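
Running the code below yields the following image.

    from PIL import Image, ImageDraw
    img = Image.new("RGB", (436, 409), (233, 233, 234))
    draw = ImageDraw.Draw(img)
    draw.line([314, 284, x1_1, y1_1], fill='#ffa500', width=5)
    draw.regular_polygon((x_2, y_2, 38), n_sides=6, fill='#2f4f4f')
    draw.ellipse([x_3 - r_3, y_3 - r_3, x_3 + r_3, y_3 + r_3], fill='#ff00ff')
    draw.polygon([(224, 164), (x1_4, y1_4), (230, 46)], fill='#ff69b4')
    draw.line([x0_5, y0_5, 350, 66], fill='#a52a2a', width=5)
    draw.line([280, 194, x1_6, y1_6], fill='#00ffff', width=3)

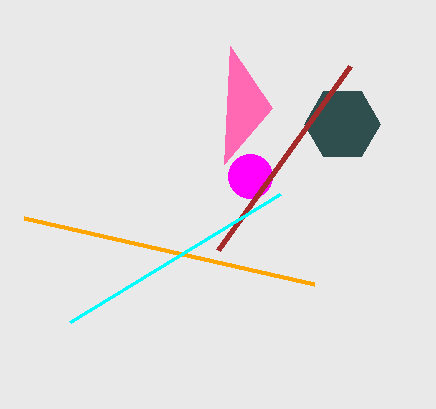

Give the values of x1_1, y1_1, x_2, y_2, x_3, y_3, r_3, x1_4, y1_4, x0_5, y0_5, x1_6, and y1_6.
x1_1 = 24; y1_1 = 218; x_2 = 342; y_2 = 124; x_3 = 250; y_3 = 176; r_3 = 22; x1_4 = 272; y1_4 = 108; x0_5 = 218; y0_5 = 250; x1_6 = 70; y1_6 = 322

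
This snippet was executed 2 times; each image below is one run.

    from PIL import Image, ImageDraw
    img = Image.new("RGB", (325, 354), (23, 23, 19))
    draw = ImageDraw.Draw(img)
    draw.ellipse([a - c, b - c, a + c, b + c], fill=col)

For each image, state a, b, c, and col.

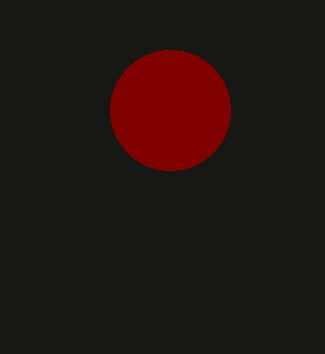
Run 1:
a = 170, b = 110, c = 60, col = 'maroon'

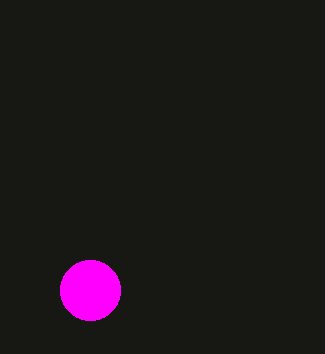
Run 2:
a = 90, b = 290, c = 30, col = 'magenta'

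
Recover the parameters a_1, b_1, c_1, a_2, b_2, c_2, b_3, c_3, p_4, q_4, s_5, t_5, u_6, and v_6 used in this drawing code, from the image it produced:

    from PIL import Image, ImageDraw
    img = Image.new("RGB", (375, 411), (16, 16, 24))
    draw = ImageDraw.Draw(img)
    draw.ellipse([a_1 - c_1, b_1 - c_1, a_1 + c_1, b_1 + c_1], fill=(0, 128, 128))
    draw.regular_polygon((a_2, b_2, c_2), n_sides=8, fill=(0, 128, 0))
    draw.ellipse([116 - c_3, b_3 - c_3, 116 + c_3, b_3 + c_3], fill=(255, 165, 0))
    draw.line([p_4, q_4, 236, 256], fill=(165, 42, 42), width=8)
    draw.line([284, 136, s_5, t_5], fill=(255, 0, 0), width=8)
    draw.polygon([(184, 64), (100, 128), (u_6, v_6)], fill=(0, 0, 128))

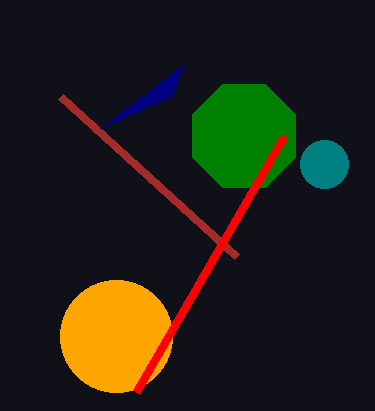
a_1 = 324; b_1 = 164; c_1 = 24; a_2 = 244; b_2 = 136; c_2 = 56; b_3 = 336; c_3 = 56; p_4 = 60; q_4 = 96; s_5 = 136; t_5 = 392; u_6 = 172; v_6 = 96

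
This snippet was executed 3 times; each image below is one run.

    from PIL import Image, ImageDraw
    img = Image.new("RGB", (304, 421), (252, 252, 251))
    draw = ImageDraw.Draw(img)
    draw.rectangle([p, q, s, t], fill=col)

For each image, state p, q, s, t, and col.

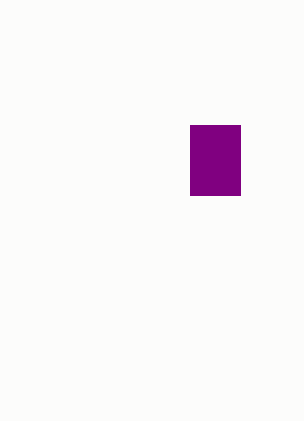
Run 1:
p = 190; q = 125; s = 240; t = 195; col = 'purple'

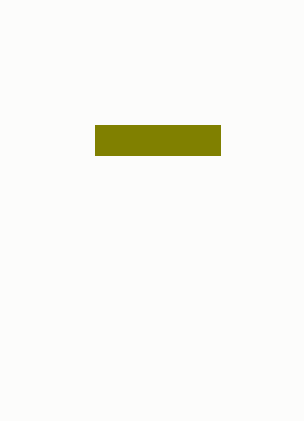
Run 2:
p = 95
q = 125
s = 220
t = 155
col = 'olive'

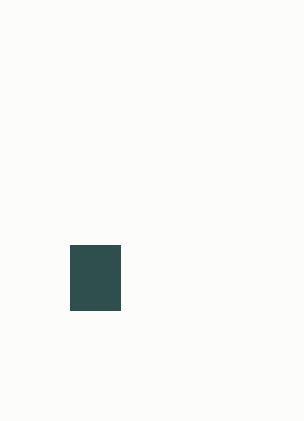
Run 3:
p = 70; q = 245; s = 120; t = 310; col = 'darkslategray'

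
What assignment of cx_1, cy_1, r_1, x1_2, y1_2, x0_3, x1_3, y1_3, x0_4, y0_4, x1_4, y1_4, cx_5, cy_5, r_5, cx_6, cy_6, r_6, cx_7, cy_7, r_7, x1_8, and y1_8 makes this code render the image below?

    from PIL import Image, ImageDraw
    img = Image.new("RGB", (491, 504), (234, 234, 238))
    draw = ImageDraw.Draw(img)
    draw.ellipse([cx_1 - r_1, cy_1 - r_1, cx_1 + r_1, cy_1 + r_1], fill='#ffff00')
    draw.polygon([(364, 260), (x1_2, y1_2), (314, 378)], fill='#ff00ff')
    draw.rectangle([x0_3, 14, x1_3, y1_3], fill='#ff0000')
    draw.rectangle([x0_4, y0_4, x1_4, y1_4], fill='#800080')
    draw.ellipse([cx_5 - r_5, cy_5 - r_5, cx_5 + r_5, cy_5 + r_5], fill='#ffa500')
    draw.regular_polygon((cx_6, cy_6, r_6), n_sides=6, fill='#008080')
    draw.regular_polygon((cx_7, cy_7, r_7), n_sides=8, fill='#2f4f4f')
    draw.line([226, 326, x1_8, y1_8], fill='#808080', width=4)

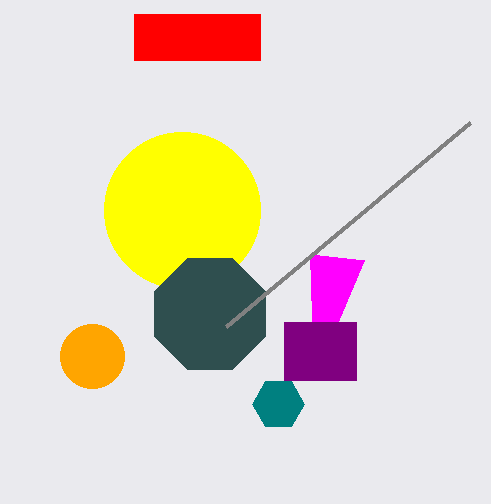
cx_1 = 182, cy_1 = 210, r_1 = 78, x1_2 = 310, y1_2 = 254, x0_3 = 134, x1_3 = 260, y1_3 = 60, x0_4 = 284, y0_4 = 322, x1_4 = 356, y1_4 = 380, cx_5 = 92, cy_5 = 356, r_5 = 32, cx_6 = 278, cy_6 = 404, r_6 = 26, cx_7 = 210, cy_7 = 314, r_7 = 60, x1_8 = 470, y1_8 = 122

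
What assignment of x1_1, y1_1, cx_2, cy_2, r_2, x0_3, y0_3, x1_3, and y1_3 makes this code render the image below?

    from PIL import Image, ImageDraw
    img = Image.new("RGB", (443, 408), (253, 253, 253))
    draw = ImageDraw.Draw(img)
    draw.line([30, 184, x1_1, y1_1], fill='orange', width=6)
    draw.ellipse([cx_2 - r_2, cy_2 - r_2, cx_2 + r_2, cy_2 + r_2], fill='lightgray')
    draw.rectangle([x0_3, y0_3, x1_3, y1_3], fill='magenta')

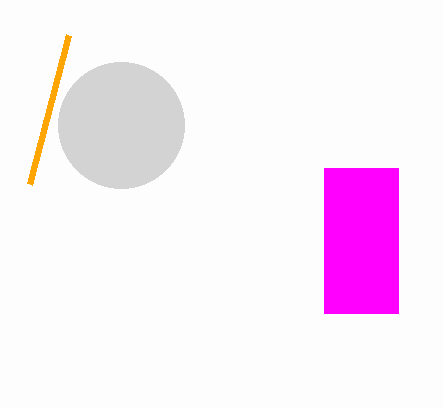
x1_1 = 69, y1_1 = 35, cx_2 = 121, cy_2 = 125, r_2 = 63, x0_3 = 324, y0_3 = 168, x1_3 = 398, y1_3 = 313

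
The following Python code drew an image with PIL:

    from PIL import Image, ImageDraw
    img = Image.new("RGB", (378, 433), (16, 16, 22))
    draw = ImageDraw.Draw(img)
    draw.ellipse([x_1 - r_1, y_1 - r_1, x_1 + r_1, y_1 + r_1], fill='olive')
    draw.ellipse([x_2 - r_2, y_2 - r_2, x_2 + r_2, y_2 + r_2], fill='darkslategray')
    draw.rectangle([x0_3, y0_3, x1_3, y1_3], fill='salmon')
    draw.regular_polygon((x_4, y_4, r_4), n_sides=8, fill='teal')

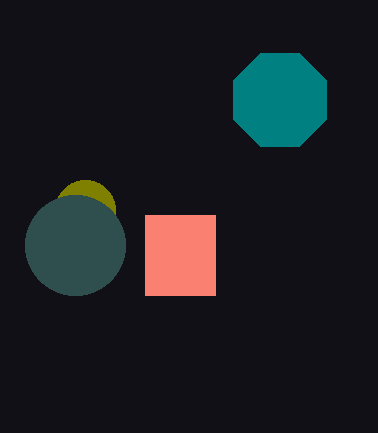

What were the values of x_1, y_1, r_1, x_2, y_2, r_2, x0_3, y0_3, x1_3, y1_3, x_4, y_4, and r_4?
x_1 = 85, y_1 = 210, r_1 = 30, x_2 = 75, y_2 = 245, r_2 = 50, x0_3 = 145, y0_3 = 215, x1_3 = 215, y1_3 = 295, x_4 = 280, y_4 = 100, r_4 = 50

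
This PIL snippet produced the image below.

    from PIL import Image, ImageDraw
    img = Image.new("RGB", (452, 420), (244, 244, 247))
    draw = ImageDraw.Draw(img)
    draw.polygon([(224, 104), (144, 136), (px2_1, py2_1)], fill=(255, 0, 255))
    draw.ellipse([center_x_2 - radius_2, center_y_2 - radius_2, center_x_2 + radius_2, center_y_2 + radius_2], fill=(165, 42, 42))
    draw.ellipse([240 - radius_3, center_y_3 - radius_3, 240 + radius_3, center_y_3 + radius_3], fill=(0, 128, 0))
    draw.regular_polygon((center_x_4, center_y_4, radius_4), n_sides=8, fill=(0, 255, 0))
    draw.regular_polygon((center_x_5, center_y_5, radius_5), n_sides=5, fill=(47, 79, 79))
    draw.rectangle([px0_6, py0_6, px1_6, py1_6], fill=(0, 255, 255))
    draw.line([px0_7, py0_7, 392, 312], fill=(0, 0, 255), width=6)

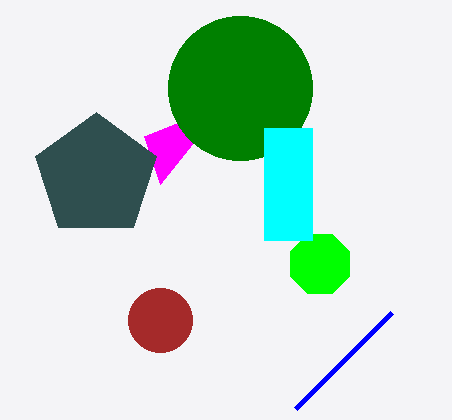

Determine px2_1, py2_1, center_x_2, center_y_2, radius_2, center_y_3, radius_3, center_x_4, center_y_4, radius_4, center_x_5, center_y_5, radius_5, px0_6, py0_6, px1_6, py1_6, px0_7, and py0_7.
px2_1 = 160
py2_1 = 184
center_x_2 = 160
center_y_2 = 320
radius_2 = 32
center_y_3 = 88
radius_3 = 72
center_x_4 = 320
center_y_4 = 264
radius_4 = 32
center_x_5 = 96
center_y_5 = 176
radius_5 = 64
px0_6 = 264
py0_6 = 128
px1_6 = 312
py1_6 = 240
px0_7 = 296
py0_7 = 408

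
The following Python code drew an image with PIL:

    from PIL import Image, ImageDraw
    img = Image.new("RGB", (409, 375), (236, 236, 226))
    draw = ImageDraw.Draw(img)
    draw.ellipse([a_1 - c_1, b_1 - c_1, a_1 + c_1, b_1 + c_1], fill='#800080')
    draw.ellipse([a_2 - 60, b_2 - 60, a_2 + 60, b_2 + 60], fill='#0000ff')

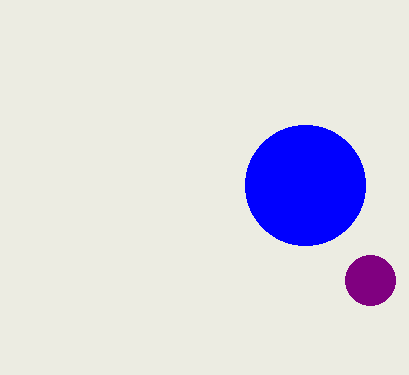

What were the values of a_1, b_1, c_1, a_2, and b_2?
a_1 = 370, b_1 = 280, c_1 = 25, a_2 = 305, b_2 = 185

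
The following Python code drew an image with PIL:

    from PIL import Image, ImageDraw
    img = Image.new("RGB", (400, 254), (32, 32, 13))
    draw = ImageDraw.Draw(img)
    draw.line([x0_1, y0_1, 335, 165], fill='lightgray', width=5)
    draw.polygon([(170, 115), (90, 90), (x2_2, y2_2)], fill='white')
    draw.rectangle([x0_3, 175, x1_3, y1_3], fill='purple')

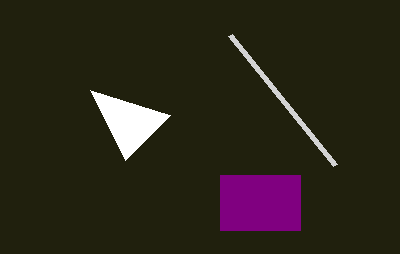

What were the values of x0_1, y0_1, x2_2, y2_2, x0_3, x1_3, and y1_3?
x0_1 = 230
y0_1 = 35
x2_2 = 125
y2_2 = 160
x0_3 = 220
x1_3 = 300
y1_3 = 230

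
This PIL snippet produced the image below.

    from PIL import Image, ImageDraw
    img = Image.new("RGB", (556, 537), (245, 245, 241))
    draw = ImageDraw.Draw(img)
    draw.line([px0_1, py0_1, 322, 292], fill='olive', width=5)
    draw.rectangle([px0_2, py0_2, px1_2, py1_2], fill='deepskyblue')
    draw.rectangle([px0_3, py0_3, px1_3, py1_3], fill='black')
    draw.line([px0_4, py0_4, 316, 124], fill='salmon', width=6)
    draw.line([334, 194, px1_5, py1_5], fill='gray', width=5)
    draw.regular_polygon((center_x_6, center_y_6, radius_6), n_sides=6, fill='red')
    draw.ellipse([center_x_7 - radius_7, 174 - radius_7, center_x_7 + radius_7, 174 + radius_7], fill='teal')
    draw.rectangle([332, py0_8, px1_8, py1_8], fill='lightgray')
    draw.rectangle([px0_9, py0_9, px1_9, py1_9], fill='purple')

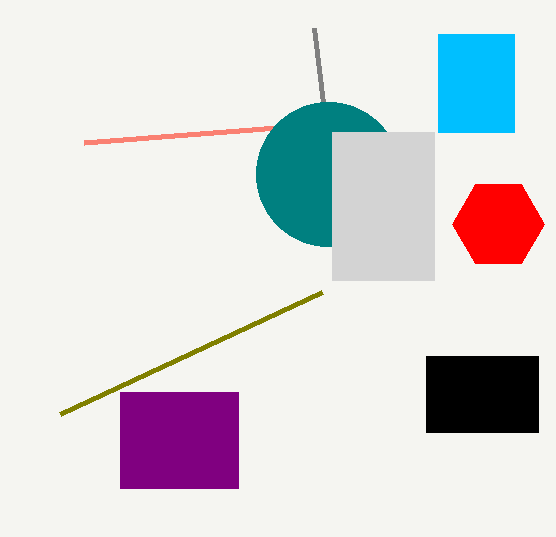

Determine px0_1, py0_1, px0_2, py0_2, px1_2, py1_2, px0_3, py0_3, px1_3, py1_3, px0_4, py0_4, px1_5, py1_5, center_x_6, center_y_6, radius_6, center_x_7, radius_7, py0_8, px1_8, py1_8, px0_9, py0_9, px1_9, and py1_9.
px0_1 = 60
py0_1 = 414
px0_2 = 438
py0_2 = 34
px1_2 = 514
py1_2 = 132
px0_3 = 426
py0_3 = 356
px1_3 = 538
py1_3 = 432
px0_4 = 84
py0_4 = 142
px1_5 = 314
py1_5 = 28
center_x_6 = 498
center_y_6 = 224
radius_6 = 46
center_x_7 = 328
radius_7 = 72
py0_8 = 132
px1_8 = 434
py1_8 = 280
px0_9 = 120
py0_9 = 392
px1_9 = 238
py1_9 = 488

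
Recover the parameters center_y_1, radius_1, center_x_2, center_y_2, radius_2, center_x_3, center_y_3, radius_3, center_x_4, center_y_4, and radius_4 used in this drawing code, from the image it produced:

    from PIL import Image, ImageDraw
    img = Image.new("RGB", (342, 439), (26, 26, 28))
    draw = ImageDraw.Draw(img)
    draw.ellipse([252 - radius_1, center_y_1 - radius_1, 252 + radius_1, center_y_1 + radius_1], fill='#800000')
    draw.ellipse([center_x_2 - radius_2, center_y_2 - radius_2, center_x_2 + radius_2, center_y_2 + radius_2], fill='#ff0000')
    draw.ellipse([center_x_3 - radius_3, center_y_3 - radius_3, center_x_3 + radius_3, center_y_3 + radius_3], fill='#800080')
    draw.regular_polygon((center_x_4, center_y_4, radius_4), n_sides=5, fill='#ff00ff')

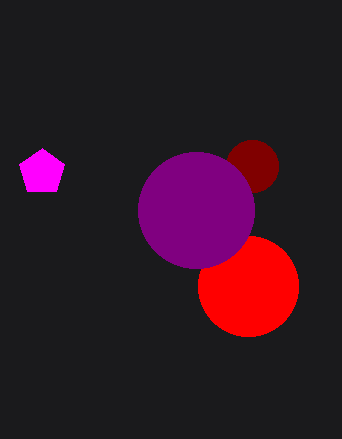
center_y_1 = 166; radius_1 = 26; center_x_2 = 248; center_y_2 = 286; radius_2 = 50; center_x_3 = 196; center_y_3 = 210; radius_3 = 58; center_x_4 = 42; center_y_4 = 172; radius_4 = 24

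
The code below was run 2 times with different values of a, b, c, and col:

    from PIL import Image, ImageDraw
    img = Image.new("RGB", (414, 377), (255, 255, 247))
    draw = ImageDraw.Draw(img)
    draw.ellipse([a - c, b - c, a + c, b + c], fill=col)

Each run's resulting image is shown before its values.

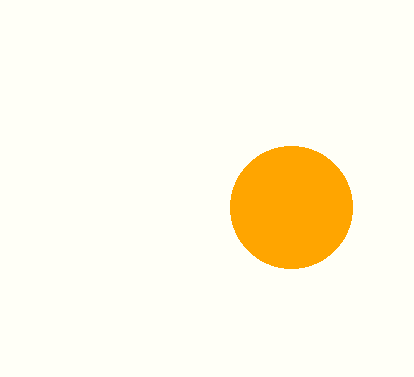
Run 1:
a = 291, b = 207, c = 61, col = 'orange'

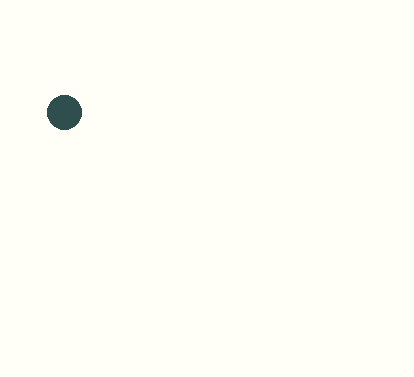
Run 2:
a = 64, b = 112, c = 17, col = 'darkslategray'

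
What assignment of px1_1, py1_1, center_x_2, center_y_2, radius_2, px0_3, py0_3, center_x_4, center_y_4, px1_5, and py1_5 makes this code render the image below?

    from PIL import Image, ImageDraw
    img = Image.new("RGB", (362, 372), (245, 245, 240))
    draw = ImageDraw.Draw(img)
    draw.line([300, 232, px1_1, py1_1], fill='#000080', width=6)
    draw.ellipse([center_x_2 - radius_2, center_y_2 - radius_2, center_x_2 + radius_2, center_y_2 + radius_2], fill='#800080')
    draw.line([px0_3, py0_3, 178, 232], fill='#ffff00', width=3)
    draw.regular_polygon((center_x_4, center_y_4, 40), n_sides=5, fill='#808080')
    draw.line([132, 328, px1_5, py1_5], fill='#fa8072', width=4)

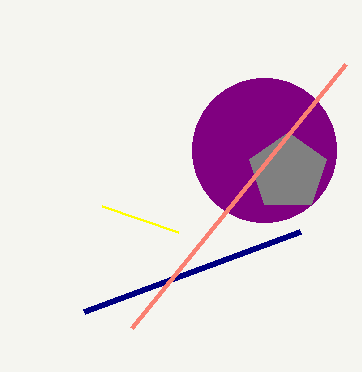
px1_1 = 84; py1_1 = 312; center_x_2 = 264; center_y_2 = 150; radius_2 = 72; px0_3 = 102; py0_3 = 206; center_x_4 = 288; center_y_4 = 172; px1_5 = 346; py1_5 = 64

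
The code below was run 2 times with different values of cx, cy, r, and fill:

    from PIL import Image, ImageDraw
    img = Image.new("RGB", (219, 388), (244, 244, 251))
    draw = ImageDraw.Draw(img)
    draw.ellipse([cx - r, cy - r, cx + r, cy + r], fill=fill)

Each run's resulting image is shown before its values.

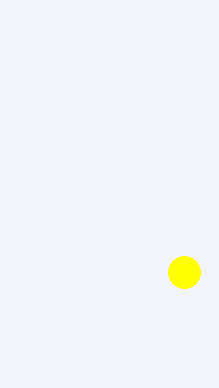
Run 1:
cx = 184, cy = 272, r = 16, fill = 'yellow'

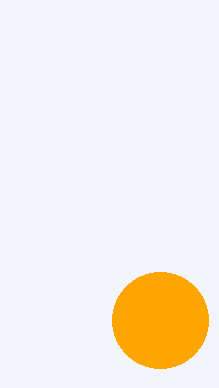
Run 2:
cx = 160
cy = 320
r = 48
fill = 'orange'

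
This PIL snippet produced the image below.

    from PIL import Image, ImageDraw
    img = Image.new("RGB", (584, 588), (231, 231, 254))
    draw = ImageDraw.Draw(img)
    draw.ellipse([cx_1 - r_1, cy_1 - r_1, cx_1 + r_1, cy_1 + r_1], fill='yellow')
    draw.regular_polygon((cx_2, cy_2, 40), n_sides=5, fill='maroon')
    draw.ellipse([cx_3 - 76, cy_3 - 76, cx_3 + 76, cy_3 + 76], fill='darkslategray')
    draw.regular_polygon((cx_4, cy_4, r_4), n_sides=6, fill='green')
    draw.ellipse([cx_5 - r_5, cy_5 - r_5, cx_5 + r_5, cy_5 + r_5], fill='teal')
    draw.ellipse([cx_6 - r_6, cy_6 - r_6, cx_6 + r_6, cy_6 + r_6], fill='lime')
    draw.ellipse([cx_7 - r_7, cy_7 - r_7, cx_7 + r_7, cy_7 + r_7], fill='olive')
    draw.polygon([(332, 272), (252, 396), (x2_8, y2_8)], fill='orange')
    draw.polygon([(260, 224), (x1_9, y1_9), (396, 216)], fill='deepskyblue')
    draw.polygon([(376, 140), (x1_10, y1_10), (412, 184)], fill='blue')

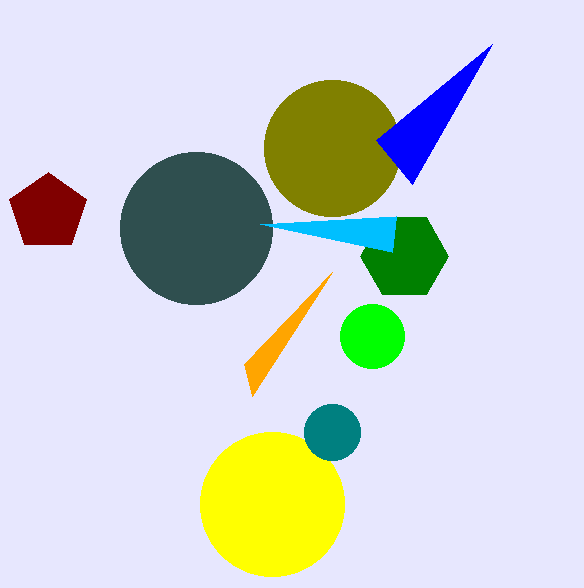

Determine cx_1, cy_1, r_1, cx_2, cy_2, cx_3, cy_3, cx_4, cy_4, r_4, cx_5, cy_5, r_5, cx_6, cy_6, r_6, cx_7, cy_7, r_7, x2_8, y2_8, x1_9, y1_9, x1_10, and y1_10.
cx_1 = 272; cy_1 = 504; r_1 = 72; cx_2 = 48; cy_2 = 212; cx_3 = 196; cy_3 = 228; cx_4 = 404; cy_4 = 256; r_4 = 44; cx_5 = 332; cy_5 = 432; r_5 = 28; cx_6 = 372; cy_6 = 336; r_6 = 32; cx_7 = 332; cy_7 = 148; r_7 = 68; x2_8 = 244; y2_8 = 364; x1_9 = 392; y1_9 = 252; x1_10 = 492; y1_10 = 44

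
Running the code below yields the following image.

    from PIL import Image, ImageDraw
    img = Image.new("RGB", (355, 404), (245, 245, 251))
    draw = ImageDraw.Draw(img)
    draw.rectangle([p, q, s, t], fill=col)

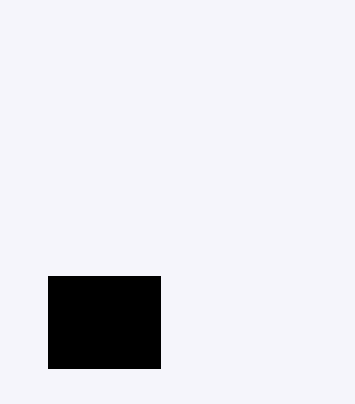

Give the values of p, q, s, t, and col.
p = 48; q = 276; s = 160; t = 368; col = 'black'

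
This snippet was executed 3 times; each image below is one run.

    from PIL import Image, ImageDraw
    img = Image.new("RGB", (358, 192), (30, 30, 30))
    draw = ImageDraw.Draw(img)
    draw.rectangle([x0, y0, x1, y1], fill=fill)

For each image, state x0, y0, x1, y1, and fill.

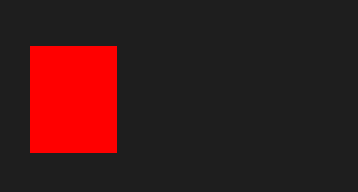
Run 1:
x0 = 30
y0 = 46
x1 = 116
y1 = 152
fill = 'red'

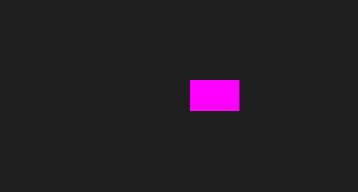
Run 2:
x0 = 190, y0 = 80, x1 = 238, y1 = 110, fill = 'magenta'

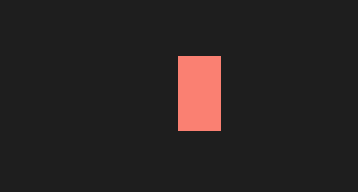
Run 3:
x0 = 178
y0 = 56
x1 = 220
y1 = 130
fill = 'salmon'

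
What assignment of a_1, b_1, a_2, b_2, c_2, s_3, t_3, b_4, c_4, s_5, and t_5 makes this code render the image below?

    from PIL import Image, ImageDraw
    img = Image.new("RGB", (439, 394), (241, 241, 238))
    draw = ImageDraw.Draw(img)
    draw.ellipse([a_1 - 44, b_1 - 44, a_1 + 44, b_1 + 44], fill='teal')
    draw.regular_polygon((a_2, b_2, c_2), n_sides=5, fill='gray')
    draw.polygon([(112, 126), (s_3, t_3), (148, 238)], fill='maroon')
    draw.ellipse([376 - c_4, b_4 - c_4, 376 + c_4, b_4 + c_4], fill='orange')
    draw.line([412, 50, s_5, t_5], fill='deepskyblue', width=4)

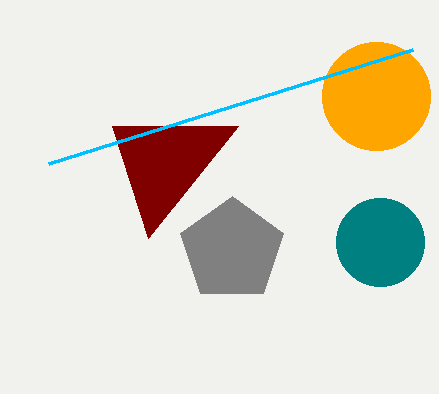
a_1 = 380
b_1 = 242
a_2 = 232
b_2 = 250
c_2 = 54
s_3 = 238
t_3 = 126
b_4 = 96
c_4 = 54
s_5 = 48
t_5 = 164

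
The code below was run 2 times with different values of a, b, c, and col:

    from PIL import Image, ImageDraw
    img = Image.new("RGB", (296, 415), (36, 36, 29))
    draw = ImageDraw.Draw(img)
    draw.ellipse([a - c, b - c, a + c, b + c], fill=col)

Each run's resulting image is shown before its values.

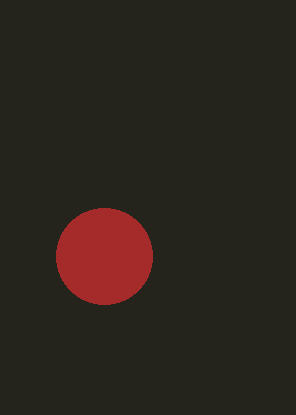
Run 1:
a = 104, b = 256, c = 48, col = 'brown'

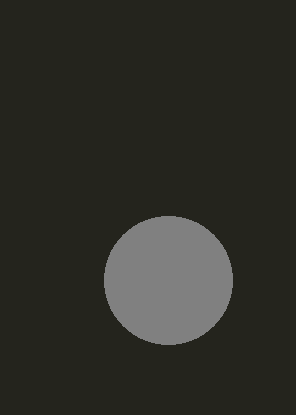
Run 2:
a = 168; b = 280; c = 64; col = 'gray'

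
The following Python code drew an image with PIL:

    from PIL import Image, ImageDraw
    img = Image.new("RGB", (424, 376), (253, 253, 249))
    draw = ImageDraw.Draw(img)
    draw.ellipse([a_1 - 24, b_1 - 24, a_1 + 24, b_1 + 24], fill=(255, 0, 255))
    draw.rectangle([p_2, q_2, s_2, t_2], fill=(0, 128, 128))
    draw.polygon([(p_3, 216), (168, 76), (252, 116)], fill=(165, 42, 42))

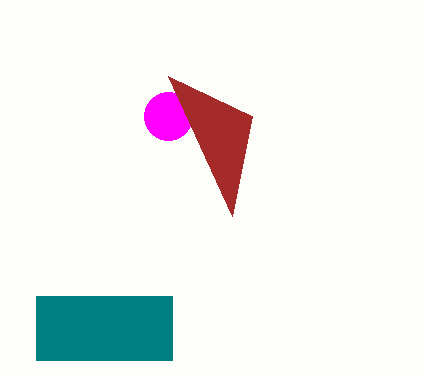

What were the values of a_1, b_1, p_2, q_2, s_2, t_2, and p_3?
a_1 = 168; b_1 = 116; p_2 = 36; q_2 = 296; s_2 = 172; t_2 = 360; p_3 = 232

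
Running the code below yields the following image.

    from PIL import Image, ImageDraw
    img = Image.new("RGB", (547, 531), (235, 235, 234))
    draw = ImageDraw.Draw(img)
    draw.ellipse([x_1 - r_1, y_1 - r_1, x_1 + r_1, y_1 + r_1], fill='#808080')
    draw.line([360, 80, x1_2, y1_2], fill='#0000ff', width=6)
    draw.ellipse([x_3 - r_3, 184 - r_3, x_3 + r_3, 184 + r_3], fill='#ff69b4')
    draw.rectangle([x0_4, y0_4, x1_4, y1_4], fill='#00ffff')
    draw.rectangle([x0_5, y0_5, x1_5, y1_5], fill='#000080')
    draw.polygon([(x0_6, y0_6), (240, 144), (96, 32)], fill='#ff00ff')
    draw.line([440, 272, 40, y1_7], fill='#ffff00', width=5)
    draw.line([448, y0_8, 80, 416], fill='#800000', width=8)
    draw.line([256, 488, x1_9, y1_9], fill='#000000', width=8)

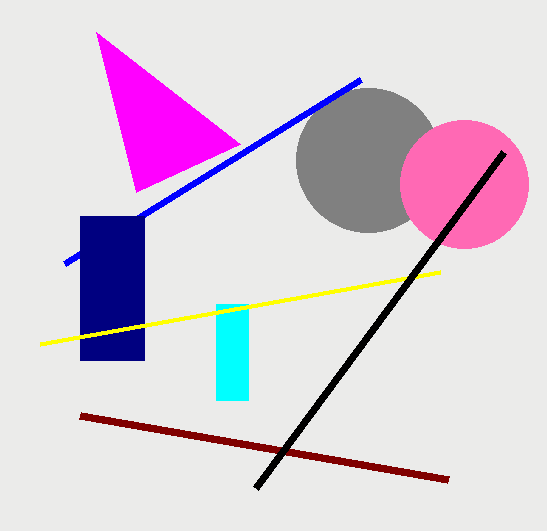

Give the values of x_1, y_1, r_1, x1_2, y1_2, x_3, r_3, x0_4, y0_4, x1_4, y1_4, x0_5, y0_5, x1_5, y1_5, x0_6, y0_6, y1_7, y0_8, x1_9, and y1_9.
x_1 = 368, y_1 = 160, r_1 = 72, x1_2 = 64, y1_2 = 264, x_3 = 464, r_3 = 64, x0_4 = 216, y0_4 = 304, x1_4 = 248, y1_4 = 400, x0_5 = 80, y0_5 = 216, x1_5 = 144, y1_5 = 360, x0_6 = 136, y0_6 = 192, y1_7 = 344, y0_8 = 480, x1_9 = 504, y1_9 = 152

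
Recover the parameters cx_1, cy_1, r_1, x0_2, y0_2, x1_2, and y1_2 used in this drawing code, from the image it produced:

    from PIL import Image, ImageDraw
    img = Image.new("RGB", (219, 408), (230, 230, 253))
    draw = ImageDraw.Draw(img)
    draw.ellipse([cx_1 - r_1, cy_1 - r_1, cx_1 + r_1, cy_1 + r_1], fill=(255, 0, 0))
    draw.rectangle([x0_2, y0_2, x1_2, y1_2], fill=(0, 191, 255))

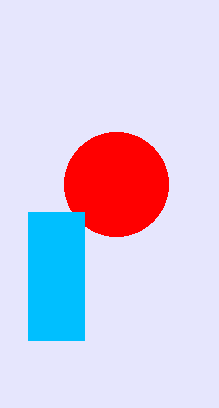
cx_1 = 116; cy_1 = 184; r_1 = 52; x0_2 = 28; y0_2 = 212; x1_2 = 84; y1_2 = 340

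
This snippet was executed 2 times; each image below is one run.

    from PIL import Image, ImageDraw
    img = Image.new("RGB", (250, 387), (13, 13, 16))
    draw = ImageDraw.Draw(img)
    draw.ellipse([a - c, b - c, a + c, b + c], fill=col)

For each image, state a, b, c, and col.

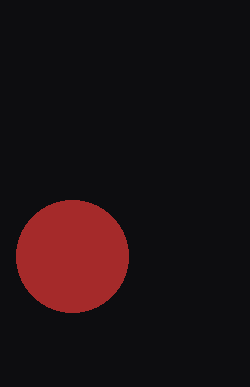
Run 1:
a = 72; b = 256; c = 56; col = 'brown'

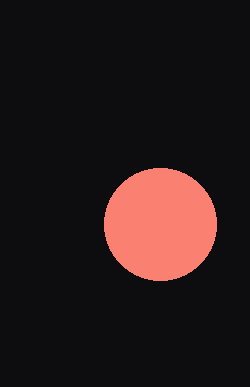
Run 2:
a = 160; b = 224; c = 56; col = 'salmon'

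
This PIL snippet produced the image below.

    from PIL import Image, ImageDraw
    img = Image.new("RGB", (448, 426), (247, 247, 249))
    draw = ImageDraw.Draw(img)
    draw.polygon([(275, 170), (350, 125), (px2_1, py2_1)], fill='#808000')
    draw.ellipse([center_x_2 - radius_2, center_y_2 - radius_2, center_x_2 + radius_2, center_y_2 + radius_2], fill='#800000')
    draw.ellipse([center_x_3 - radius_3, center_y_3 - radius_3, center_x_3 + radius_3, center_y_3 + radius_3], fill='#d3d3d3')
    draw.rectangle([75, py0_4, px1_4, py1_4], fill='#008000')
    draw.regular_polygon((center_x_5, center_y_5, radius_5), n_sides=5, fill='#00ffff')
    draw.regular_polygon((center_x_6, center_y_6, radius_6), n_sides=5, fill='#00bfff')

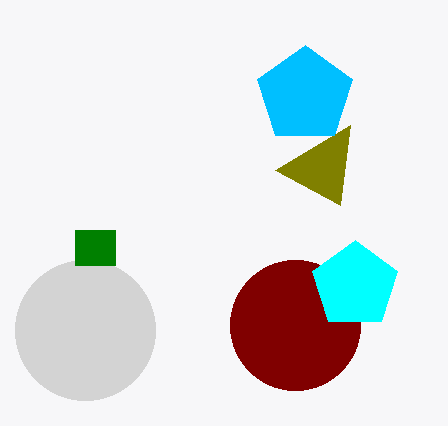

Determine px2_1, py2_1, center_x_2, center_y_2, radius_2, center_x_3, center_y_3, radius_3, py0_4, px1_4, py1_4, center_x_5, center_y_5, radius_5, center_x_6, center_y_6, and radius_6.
px2_1 = 340
py2_1 = 205
center_x_2 = 295
center_y_2 = 325
radius_2 = 65
center_x_3 = 85
center_y_3 = 330
radius_3 = 70
py0_4 = 230
px1_4 = 115
py1_4 = 265
center_x_5 = 355
center_y_5 = 285
radius_5 = 45
center_x_6 = 305
center_y_6 = 95
radius_6 = 50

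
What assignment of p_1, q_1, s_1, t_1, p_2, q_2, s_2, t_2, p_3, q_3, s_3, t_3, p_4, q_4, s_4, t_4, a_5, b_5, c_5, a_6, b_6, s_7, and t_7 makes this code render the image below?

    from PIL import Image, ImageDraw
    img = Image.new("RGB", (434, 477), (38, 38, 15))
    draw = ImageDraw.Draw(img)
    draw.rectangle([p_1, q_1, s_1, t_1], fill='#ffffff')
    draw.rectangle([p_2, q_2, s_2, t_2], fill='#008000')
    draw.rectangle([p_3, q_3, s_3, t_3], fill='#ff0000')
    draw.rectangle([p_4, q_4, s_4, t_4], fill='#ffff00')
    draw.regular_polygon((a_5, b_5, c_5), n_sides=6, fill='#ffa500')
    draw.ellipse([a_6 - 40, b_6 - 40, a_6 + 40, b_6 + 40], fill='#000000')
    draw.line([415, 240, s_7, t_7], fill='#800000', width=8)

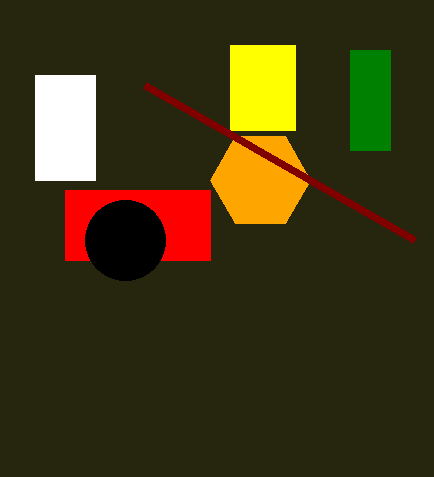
p_1 = 35; q_1 = 75; s_1 = 95; t_1 = 180; p_2 = 350; q_2 = 50; s_2 = 390; t_2 = 150; p_3 = 65; q_3 = 190; s_3 = 210; t_3 = 260; p_4 = 230; q_4 = 45; s_4 = 295; t_4 = 130; a_5 = 260; b_5 = 180; c_5 = 50; a_6 = 125; b_6 = 240; s_7 = 145; t_7 = 85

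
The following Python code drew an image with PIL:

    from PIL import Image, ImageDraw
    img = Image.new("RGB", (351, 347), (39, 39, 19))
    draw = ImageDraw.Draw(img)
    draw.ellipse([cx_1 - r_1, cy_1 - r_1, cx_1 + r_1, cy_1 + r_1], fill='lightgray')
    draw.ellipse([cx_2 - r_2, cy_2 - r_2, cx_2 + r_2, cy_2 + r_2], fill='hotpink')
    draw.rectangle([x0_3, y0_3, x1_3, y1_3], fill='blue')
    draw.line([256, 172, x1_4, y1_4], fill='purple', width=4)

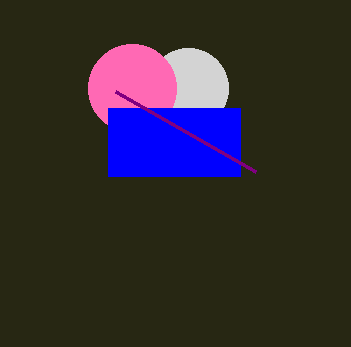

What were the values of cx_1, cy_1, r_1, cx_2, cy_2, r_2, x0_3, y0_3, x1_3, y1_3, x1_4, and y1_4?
cx_1 = 188, cy_1 = 88, r_1 = 40, cx_2 = 132, cy_2 = 88, r_2 = 44, x0_3 = 108, y0_3 = 108, x1_3 = 240, y1_3 = 176, x1_4 = 116, y1_4 = 92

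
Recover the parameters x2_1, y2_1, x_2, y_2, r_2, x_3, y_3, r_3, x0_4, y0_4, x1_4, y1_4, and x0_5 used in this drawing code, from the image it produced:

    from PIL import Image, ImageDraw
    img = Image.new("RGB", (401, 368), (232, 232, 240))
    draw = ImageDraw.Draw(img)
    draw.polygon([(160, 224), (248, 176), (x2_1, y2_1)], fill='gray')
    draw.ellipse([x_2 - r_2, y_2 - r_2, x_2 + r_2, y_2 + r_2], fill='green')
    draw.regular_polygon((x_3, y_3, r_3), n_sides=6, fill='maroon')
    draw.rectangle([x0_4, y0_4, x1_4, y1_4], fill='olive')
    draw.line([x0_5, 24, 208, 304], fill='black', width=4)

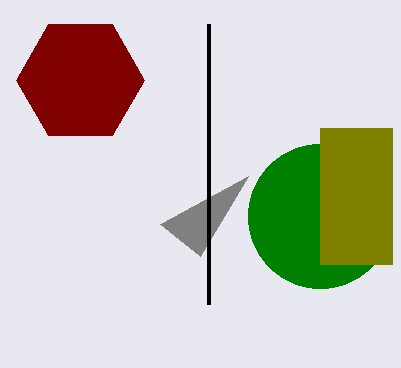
x2_1 = 200
y2_1 = 256
x_2 = 320
y_2 = 216
r_2 = 72
x_3 = 80
y_3 = 80
r_3 = 64
x0_4 = 320
y0_4 = 128
x1_4 = 392
y1_4 = 264
x0_5 = 208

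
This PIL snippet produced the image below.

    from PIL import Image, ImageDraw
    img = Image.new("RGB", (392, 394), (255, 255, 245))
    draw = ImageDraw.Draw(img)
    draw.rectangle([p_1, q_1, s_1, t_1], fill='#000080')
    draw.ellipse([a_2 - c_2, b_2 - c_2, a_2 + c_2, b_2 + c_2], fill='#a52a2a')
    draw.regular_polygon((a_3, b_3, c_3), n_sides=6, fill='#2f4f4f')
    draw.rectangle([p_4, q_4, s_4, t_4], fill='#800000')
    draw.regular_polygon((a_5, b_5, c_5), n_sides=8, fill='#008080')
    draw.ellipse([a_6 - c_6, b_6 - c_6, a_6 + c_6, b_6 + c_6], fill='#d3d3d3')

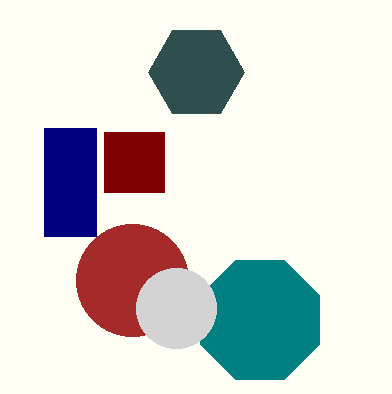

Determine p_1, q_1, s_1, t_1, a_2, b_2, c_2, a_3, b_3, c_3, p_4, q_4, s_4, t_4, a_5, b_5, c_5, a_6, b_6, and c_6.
p_1 = 44
q_1 = 128
s_1 = 96
t_1 = 236
a_2 = 132
b_2 = 280
c_2 = 56
a_3 = 196
b_3 = 72
c_3 = 48
p_4 = 104
q_4 = 132
s_4 = 164
t_4 = 192
a_5 = 260
b_5 = 320
c_5 = 64
a_6 = 176
b_6 = 308
c_6 = 40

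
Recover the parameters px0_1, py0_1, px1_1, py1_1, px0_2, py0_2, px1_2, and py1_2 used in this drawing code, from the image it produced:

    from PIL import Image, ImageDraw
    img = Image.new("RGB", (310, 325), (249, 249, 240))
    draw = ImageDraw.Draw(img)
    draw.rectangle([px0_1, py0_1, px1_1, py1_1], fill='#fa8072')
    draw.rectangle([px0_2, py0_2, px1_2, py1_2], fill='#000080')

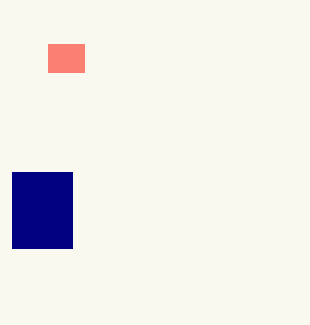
px0_1 = 48, py0_1 = 44, px1_1 = 84, py1_1 = 72, px0_2 = 12, py0_2 = 172, px1_2 = 72, py1_2 = 248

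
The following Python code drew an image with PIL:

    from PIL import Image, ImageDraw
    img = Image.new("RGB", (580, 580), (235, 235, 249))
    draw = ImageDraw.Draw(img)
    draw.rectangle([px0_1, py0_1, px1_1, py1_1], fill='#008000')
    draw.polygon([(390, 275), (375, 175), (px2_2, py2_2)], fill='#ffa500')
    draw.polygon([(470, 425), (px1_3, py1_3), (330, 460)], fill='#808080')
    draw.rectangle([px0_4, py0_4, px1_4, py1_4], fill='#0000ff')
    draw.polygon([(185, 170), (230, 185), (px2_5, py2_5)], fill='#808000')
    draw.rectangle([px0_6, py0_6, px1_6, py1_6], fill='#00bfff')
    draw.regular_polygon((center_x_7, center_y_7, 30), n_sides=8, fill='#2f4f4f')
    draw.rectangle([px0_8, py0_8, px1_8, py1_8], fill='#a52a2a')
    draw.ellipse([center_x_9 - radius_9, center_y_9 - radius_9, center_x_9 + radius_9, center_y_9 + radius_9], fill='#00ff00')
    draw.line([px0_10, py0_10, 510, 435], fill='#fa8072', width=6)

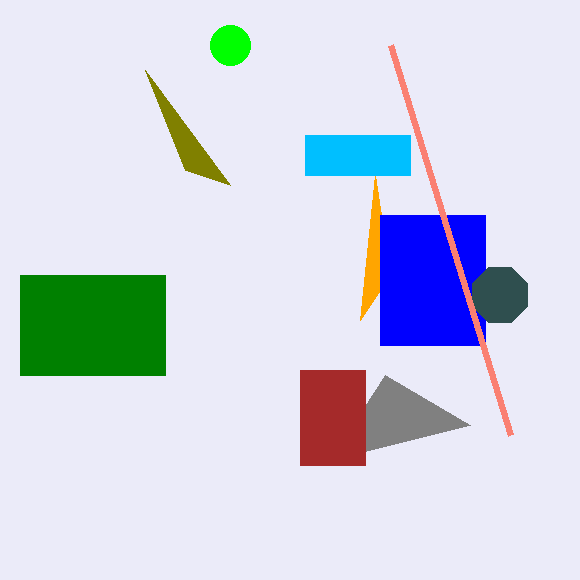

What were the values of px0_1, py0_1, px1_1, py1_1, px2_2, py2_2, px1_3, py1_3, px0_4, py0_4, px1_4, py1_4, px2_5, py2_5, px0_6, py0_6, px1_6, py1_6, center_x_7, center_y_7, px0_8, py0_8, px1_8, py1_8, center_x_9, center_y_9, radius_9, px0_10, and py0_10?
px0_1 = 20, py0_1 = 275, px1_1 = 165, py1_1 = 375, px2_2 = 360, py2_2 = 320, px1_3 = 385, py1_3 = 375, px0_4 = 380, py0_4 = 215, px1_4 = 485, py1_4 = 345, px2_5 = 145, py2_5 = 70, px0_6 = 305, py0_6 = 135, px1_6 = 410, py1_6 = 175, center_x_7 = 500, center_y_7 = 295, px0_8 = 300, py0_8 = 370, px1_8 = 365, py1_8 = 465, center_x_9 = 230, center_y_9 = 45, radius_9 = 20, px0_10 = 390, py0_10 = 45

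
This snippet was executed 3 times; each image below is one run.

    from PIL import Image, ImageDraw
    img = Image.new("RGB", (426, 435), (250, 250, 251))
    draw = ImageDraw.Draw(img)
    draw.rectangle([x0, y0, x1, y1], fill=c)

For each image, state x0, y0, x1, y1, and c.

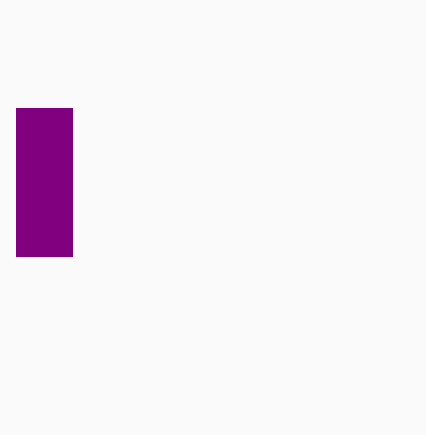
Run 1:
x0 = 16
y0 = 108
x1 = 72
y1 = 256
c = 'purple'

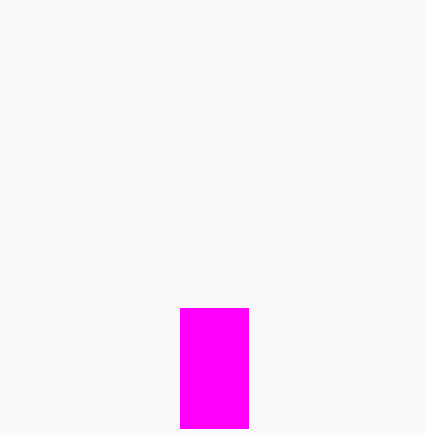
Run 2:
x0 = 180
y0 = 308
x1 = 248
y1 = 428
c = 'magenta'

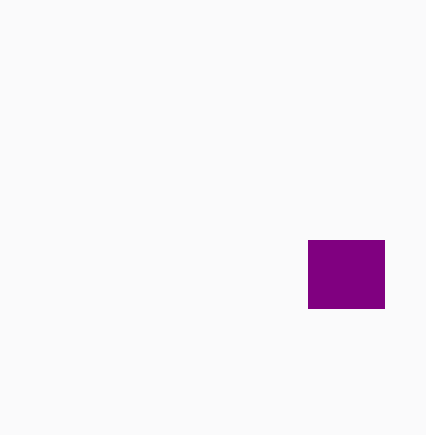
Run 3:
x0 = 308, y0 = 240, x1 = 384, y1 = 308, c = 'purple'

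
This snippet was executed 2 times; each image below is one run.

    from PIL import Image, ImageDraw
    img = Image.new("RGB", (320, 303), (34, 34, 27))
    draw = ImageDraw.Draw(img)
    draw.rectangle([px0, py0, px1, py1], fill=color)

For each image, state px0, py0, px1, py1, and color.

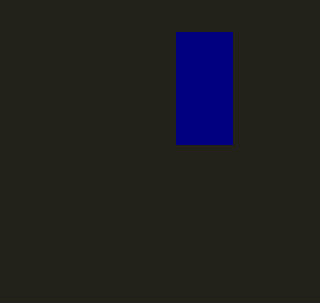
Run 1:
px0 = 176; py0 = 32; px1 = 232; py1 = 144; color = 'navy'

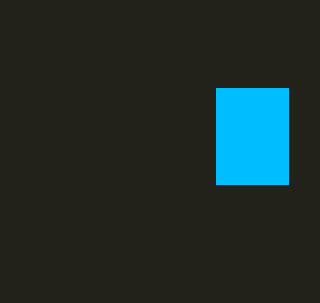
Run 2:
px0 = 216; py0 = 88; px1 = 288; py1 = 184; color = 'deepskyblue'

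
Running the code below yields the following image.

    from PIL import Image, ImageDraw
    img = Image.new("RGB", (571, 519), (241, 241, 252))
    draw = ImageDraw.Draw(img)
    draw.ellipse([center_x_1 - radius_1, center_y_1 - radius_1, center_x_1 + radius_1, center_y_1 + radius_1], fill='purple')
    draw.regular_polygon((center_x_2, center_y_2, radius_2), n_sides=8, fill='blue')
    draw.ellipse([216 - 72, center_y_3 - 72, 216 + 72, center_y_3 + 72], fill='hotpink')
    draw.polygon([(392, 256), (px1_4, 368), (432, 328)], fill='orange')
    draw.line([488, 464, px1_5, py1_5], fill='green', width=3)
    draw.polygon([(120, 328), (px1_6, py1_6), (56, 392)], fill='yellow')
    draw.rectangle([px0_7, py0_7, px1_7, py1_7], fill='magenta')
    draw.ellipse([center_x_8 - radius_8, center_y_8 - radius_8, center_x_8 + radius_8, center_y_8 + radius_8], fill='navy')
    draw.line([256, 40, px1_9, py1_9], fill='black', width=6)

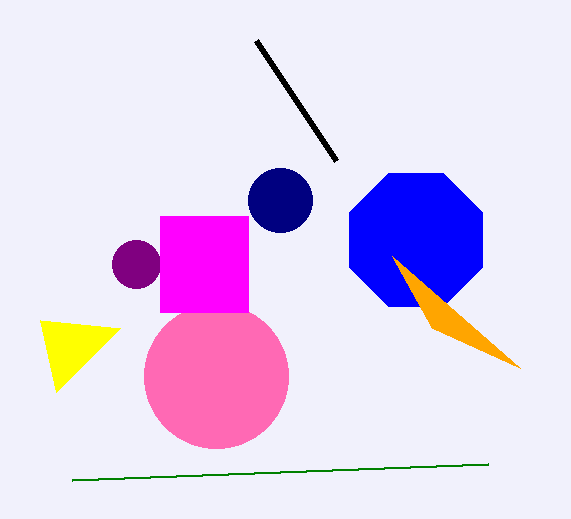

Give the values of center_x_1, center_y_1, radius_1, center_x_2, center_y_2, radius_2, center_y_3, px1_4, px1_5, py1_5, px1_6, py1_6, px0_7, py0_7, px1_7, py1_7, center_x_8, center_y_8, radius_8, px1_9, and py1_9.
center_x_1 = 136
center_y_1 = 264
radius_1 = 24
center_x_2 = 416
center_y_2 = 240
radius_2 = 72
center_y_3 = 376
px1_4 = 520
px1_5 = 72
py1_5 = 480
px1_6 = 40
py1_6 = 320
px0_7 = 160
py0_7 = 216
px1_7 = 248
py1_7 = 312
center_x_8 = 280
center_y_8 = 200
radius_8 = 32
px1_9 = 336
py1_9 = 160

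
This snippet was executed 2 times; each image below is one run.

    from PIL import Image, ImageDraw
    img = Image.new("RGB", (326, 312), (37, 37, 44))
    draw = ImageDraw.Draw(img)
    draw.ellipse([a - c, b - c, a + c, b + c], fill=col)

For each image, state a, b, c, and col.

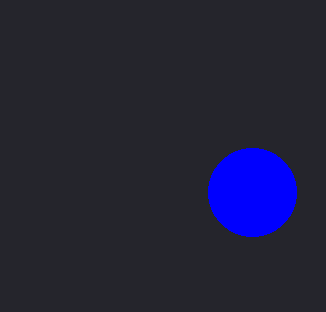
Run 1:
a = 252; b = 192; c = 44; col = 'blue'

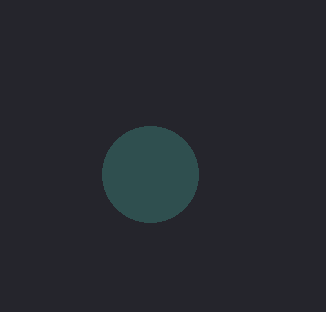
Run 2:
a = 150; b = 174; c = 48; col = 'darkslategray'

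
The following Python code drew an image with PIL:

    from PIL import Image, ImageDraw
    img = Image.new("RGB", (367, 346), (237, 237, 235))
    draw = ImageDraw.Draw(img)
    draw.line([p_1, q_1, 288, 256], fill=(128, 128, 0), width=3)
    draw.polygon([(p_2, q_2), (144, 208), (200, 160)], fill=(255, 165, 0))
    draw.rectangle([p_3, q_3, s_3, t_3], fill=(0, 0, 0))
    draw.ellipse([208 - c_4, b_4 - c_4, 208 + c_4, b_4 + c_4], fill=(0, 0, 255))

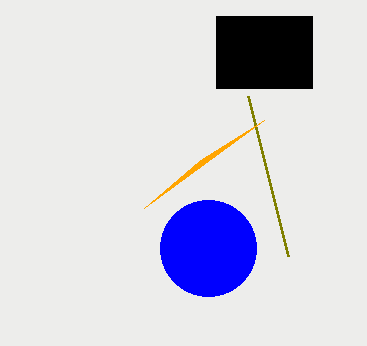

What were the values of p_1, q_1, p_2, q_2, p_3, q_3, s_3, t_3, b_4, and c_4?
p_1 = 248
q_1 = 96
p_2 = 264
q_2 = 120
p_3 = 216
q_3 = 16
s_3 = 312
t_3 = 88
b_4 = 248
c_4 = 48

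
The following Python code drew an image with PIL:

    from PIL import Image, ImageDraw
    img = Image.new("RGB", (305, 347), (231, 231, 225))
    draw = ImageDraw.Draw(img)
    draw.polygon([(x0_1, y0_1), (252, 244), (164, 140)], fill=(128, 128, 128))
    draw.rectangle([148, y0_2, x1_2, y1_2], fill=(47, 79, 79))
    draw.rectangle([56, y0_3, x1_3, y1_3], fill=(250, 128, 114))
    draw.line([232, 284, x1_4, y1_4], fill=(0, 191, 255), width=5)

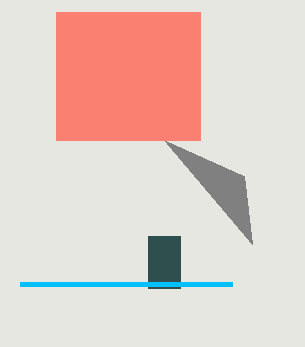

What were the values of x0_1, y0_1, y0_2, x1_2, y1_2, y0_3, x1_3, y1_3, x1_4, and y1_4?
x0_1 = 244
y0_1 = 176
y0_2 = 236
x1_2 = 180
y1_2 = 288
y0_3 = 12
x1_3 = 200
y1_3 = 140
x1_4 = 20
y1_4 = 284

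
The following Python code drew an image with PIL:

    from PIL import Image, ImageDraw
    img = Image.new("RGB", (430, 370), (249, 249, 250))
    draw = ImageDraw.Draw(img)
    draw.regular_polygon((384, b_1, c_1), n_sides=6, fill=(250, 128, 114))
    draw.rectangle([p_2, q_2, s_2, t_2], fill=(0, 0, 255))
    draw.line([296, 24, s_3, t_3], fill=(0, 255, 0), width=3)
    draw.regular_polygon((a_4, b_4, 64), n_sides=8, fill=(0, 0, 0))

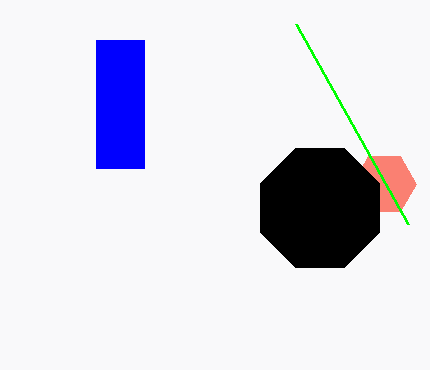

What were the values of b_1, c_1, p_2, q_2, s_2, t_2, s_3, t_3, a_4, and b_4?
b_1 = 184
c_1 = 32
p_2 = 96
q_2 = 40
s_2 = 144
t_2 = 168
s_3 = 408
t_3 = 224
a_4 = 320
b_4 = 208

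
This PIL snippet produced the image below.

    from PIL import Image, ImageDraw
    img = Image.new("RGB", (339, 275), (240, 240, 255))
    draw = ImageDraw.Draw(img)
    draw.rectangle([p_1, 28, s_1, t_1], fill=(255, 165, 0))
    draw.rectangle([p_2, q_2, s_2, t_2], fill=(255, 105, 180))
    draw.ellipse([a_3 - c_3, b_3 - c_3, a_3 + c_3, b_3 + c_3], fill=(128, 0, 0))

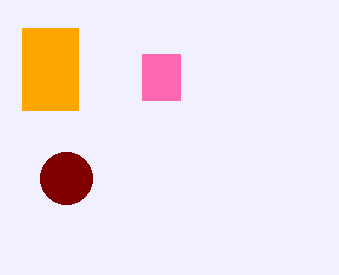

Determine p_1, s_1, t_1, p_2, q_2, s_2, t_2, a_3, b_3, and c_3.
p_1 = 22; s_1 = 78; t_1 = 110; p_2 = 142; q_2 = 54; s_2 = 180; t_2 = 100; a_3 = 66; b_3 = 178; c_3 = 26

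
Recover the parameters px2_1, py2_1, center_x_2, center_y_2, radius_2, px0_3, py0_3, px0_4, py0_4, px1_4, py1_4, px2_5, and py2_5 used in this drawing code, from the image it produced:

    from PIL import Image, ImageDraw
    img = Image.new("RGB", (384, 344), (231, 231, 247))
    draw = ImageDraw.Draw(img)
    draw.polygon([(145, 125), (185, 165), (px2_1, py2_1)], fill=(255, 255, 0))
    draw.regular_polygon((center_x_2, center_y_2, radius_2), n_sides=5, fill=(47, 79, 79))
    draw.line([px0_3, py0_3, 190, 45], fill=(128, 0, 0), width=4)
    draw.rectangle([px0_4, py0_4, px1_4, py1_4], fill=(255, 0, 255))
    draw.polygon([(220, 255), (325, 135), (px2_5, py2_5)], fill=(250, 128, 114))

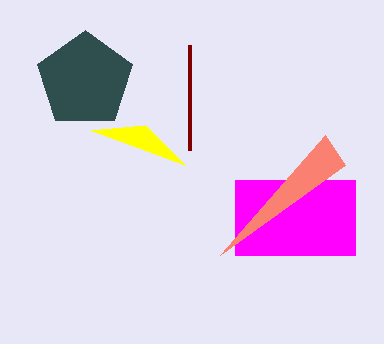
px2_1 = 90, py2_1 = 130, center_x_2 = 85, center_y_2 = 80, radius_2 = 50, px0_3 = 190, py0_3 = 150, px0_4 = 235, py0_4 = 180, px1_4 = 355, py1_4 = 255, px2_5 = 345, py2_5 = 165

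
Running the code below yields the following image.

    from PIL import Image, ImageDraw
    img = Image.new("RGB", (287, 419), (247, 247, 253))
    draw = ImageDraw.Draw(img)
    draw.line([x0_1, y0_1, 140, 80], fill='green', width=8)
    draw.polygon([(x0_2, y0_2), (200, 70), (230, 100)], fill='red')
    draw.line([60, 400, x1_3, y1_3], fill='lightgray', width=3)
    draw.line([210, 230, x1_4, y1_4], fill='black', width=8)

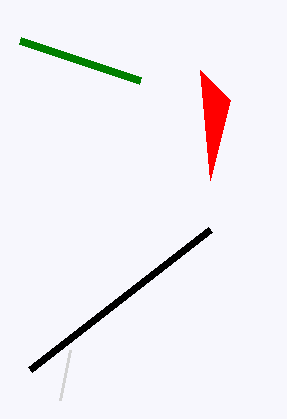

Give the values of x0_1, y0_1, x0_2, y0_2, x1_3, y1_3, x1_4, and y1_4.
x0_1 = 20, y0_1 = 40, x0_2 = 210, y0_2 = 180, x1_3 = 70, y1_3 = 350, x1_4 = 30, y1_4 = 370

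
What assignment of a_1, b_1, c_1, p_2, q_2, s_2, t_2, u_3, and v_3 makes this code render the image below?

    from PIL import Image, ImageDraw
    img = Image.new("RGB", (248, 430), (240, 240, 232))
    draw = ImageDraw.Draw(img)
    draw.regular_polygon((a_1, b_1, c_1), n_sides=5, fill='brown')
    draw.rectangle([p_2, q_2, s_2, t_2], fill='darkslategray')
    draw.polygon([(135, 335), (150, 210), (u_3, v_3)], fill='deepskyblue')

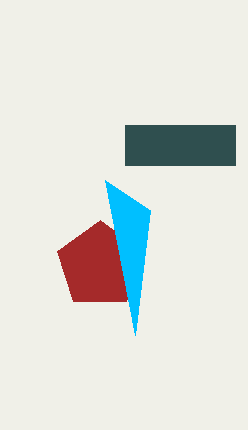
a_1 = 100; b_1 = 265; c_1 = 45; p_2 = 125; q_2 = 125; s_2 = 235; t_2 = 165; u_3 = 105; v_3 = 180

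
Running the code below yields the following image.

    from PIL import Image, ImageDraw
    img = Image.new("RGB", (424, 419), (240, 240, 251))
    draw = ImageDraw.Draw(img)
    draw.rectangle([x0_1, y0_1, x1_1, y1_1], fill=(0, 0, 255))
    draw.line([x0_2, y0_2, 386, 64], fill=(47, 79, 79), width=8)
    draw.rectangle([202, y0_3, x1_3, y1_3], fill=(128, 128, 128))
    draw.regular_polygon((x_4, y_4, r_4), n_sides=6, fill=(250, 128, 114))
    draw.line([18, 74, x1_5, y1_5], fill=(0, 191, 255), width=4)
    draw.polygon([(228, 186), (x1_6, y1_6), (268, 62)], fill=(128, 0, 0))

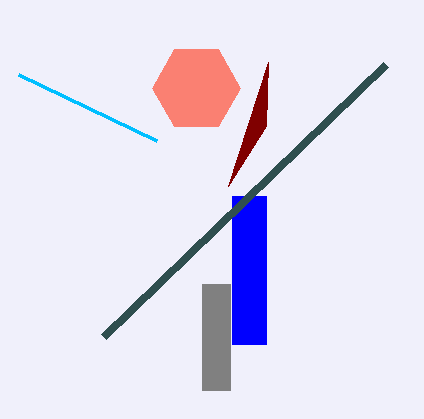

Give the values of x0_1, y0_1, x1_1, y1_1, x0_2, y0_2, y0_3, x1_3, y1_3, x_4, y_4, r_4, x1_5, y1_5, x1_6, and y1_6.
x0_1 = 232, y0_1 = 196, x1_1 = 266, y1_1 = 344, x0_2 = 104, y0_2 = 336, y0_3 = 284, x1_3 = 230, y1_3 = 390, x_4 = 196, y_4 = 88, r_4 = 44, x1_5 = 156, y1_5 = 140, x1_6 = 266, y1_6 = 126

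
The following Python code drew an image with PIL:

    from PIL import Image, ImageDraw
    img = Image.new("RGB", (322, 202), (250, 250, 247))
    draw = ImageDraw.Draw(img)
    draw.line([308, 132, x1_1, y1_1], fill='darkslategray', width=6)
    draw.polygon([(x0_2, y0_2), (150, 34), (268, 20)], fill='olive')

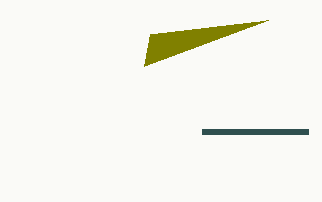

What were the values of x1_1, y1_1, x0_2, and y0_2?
x1_1 = 202
y1_1 = 132
x0_2 = 144
y0_2 = 66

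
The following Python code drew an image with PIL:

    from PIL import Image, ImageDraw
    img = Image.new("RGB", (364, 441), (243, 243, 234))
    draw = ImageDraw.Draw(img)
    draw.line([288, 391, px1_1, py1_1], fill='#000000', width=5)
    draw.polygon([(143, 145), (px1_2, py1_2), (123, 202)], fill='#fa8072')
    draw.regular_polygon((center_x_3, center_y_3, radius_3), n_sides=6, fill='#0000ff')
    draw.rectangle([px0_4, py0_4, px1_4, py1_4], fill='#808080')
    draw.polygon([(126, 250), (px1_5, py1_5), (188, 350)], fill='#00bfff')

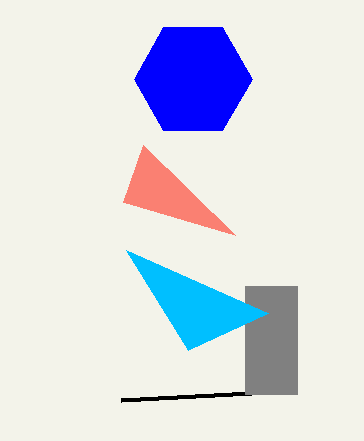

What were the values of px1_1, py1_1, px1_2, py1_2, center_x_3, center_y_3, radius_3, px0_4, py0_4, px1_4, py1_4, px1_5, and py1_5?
px1_1 = 121
py1_1 = 400
px1_2 = 235
py1_2 = 235
center_x_3 = 193
center_y_3 = 79
radius_3 = 59
px0_4 = 245
py0_4 = 286
px1_4 = 297
py1_4 = 394
px1_5 = 268
py1_5 = 313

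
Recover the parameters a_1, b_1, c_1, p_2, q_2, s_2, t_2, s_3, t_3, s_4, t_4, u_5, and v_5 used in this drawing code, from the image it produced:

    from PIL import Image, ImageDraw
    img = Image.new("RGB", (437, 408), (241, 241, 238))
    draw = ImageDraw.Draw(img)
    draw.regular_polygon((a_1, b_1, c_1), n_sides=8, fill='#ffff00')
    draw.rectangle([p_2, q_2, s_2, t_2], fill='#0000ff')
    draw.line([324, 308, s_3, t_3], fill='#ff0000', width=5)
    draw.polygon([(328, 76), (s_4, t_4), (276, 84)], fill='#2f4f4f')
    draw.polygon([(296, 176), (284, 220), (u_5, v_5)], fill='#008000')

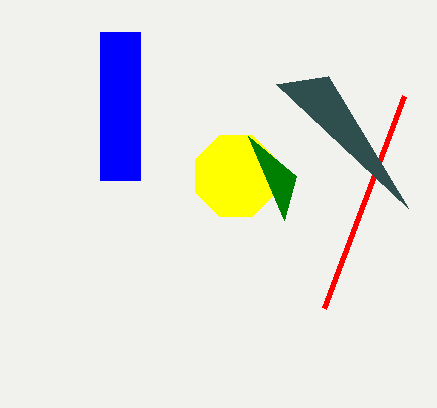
a_1 = 236
b_1 = 176
c_1 = 44
p_2 = 100
q_2 = 32
s_2 = 140
t_2 = 180
s_3 = 404
t_3 = 96
s_4 = 408
t_4 = 208
u_5 = 248
v_5 = 136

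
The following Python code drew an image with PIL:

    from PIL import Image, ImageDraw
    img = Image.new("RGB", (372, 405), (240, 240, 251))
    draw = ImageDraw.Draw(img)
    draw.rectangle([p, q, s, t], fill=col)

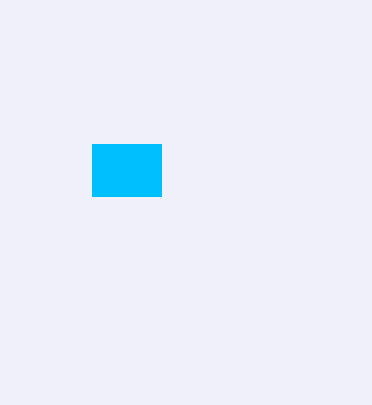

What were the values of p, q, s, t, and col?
p = 92; q = 144; s = 161; t = 196; col = 'deepskyblue'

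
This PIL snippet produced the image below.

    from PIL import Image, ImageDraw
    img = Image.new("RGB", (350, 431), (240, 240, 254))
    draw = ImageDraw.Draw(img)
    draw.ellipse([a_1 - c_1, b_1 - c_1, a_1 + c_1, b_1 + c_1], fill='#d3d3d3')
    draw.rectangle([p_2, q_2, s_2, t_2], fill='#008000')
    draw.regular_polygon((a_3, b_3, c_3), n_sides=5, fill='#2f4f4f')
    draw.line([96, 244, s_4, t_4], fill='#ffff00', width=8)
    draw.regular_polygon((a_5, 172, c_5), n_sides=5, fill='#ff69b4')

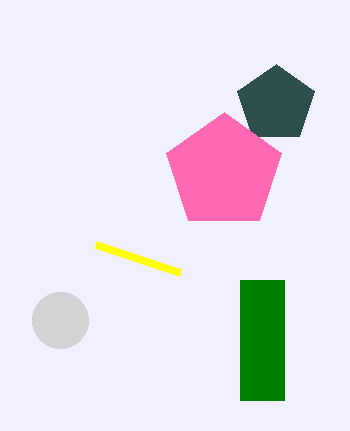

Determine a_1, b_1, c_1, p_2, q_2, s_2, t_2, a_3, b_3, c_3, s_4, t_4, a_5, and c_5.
a_1 = 60
b_1 = 320
c_1 = 28
p_2 = 240
q_2 = 280
s_2 = 284
t_2 = 400
a_3 = 276
b_3 = 104
c_3 = 40
s_4 = 180
t_4 = 272
a_5 = 224
c_5 = 60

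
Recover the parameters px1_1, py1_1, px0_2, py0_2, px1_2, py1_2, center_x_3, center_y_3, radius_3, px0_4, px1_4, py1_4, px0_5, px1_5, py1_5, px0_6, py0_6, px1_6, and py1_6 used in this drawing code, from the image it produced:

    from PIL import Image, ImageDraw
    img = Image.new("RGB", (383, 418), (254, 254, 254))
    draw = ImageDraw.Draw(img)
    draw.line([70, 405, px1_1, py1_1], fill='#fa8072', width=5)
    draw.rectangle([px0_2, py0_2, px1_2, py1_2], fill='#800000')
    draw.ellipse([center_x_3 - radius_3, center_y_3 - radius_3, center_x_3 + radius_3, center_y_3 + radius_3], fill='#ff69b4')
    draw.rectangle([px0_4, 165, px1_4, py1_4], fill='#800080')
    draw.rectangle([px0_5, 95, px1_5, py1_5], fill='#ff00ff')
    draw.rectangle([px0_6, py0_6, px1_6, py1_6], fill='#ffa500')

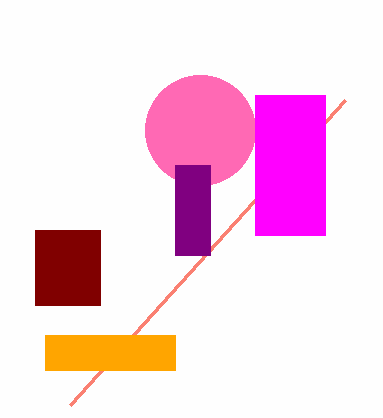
px1_1 = 345
py1_1 = 100
px0_2 = 35
py0_2 = 230
px1_2 = 100
py1_2 = 305
center_x_3 = 200
center_y_3 = 130
radius_3 = 55
px0_4 = 175
px1_4 = 210
py1_4 = 255
px0_5 = 255
px1_5 = 325
py1_5 = 235
px0_6 = 45
py0_6 = 335
px1_6 = 175
py1_6 = 370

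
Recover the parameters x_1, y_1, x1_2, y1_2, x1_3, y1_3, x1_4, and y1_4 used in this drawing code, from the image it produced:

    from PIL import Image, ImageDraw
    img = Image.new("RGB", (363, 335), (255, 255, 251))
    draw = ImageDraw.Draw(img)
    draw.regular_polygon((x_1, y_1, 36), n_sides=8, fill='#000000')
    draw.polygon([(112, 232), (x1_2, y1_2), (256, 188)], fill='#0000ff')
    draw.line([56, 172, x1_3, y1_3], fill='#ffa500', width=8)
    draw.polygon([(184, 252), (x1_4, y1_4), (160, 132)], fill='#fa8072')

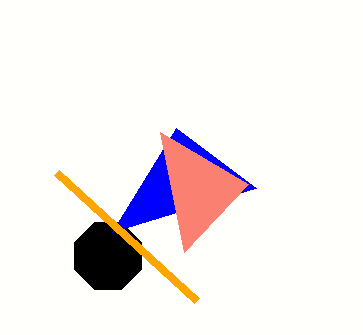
x_1 = 108, y_1 = 256, x1_2 = 176, y1_2 = 128, x1_3 = 196, y1_3 = 300, x1_4 = 248, y1_4 = 184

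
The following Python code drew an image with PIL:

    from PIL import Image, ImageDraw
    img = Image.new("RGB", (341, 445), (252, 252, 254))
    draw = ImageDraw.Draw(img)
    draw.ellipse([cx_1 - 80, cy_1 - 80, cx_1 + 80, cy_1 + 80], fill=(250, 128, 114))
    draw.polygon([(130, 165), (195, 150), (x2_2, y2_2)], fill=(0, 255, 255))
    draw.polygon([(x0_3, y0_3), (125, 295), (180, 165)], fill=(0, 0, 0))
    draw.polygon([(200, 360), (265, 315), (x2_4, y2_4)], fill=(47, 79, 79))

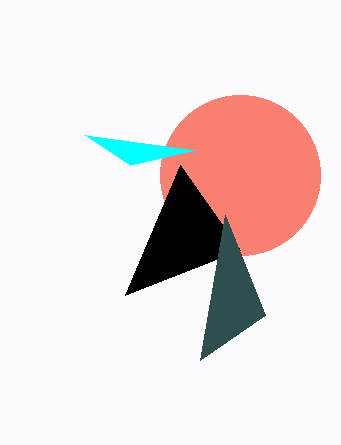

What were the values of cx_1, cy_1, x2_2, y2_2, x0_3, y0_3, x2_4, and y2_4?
cx_1 = 240; cy_1 = 175; x2_2 = 85; y2_2 = 135; x0_3 = 240; y0_3 = 250; x2_4 = 225; y2_4 = 215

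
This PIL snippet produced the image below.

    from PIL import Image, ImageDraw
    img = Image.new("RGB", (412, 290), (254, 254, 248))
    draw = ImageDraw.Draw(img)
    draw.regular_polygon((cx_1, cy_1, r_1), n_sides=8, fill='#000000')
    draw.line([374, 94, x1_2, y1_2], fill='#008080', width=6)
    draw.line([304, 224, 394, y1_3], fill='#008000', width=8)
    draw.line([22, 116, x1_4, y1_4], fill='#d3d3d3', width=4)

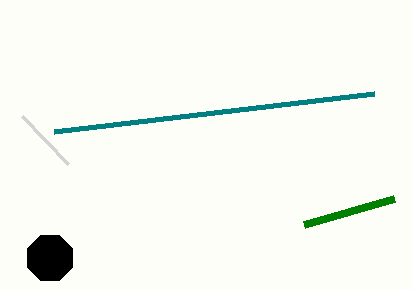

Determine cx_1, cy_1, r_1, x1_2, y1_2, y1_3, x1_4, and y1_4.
cx_1 = 50
cy_1 = 258
r_1 = 24
x1_2 = 54
y1_2 = 132
y1_3 = 198
x1_4 = 68
y1_4 = 164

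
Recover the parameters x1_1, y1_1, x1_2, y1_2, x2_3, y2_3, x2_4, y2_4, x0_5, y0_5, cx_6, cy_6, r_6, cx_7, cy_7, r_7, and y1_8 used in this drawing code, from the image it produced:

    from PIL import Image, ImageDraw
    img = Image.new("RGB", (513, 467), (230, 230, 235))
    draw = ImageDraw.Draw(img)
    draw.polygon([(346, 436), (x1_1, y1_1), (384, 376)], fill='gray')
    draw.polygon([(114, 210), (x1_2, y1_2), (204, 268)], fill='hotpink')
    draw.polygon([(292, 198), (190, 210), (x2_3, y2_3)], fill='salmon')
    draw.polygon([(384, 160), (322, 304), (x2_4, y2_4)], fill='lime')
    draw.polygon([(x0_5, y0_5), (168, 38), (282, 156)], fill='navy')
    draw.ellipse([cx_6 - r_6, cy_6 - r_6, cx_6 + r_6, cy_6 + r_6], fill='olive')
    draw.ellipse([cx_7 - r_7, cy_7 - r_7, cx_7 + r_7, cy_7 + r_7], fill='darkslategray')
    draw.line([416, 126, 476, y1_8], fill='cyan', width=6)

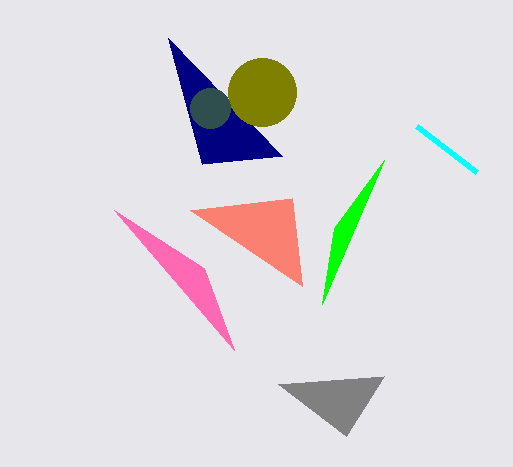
x1_1 = 278
y1_1 = 384
x1_2 = 234
y1_2 = 350
x2_3 = 302
y2_3 = 286
x2_4 = 334
y2_4 = 228
x0_5 = 202
y0_5 = 164
cx_6 = 262
cy_6 = 92
r_6 = 34
cx_7 = 210
cy_7 = 108
r_7 = 20
y1_8 = 172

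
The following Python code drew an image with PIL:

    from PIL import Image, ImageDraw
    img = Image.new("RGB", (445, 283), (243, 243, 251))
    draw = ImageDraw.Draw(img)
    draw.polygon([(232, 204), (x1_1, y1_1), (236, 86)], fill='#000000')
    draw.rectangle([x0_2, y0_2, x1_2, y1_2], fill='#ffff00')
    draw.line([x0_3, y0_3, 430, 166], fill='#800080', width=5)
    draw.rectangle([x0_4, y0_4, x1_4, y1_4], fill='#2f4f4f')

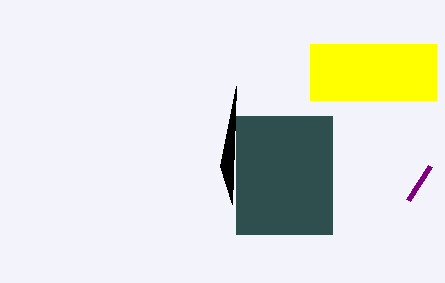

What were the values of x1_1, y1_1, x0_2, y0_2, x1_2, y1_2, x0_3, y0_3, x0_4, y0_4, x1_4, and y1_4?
x1_1 = 220
y1_1 = 166
x0_2 = 310
y0_2 = 44
x1_2 = 436
y1_2 = 100
x0_3 = 408
y0_3 = 200
x0_4 = 236
y0_4 = 116
x1_4 = 332
y1_4 = 234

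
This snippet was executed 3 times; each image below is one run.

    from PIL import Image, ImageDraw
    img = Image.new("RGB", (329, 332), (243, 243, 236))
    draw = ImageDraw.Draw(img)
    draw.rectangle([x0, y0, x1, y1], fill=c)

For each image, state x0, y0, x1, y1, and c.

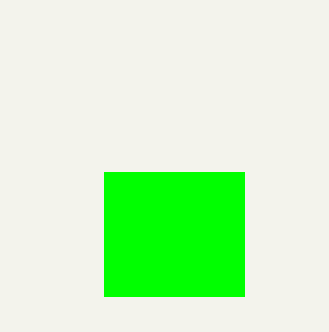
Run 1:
x0 = 104; y0 = 172; x1 = 244; y1 = 296; c = 'lime'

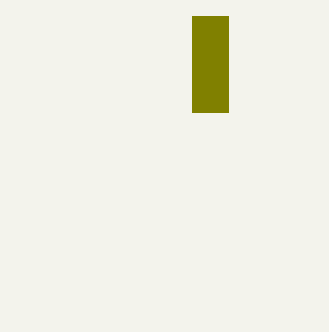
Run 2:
x0 = 192, y0 = 16, x1 = 228, y1 = 112, c = 'olive'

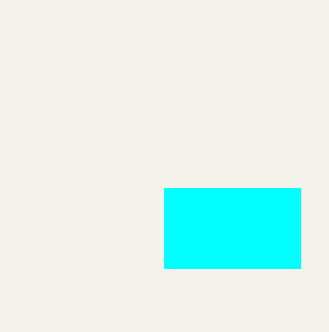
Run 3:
x0 = 164; y0 = 188; x1 = 300; y1 = 268; c = 'cyan'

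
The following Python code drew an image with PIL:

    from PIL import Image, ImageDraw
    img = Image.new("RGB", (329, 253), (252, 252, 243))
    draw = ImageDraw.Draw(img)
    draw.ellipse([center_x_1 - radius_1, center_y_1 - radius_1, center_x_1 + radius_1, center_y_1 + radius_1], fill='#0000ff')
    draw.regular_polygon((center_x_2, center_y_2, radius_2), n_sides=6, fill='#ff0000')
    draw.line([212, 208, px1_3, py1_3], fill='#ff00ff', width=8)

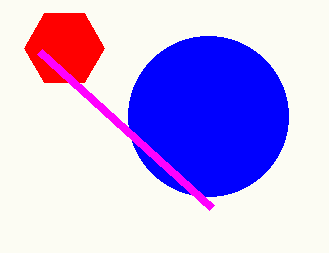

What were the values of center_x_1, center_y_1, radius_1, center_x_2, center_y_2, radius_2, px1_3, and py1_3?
center_x_1 = 208
center_y_1 = 116
radius_1 = 80
center_x_2 = 64
center_y_2 = 48
radius_2 = 40
px1_3 = 40
py1_3 = 52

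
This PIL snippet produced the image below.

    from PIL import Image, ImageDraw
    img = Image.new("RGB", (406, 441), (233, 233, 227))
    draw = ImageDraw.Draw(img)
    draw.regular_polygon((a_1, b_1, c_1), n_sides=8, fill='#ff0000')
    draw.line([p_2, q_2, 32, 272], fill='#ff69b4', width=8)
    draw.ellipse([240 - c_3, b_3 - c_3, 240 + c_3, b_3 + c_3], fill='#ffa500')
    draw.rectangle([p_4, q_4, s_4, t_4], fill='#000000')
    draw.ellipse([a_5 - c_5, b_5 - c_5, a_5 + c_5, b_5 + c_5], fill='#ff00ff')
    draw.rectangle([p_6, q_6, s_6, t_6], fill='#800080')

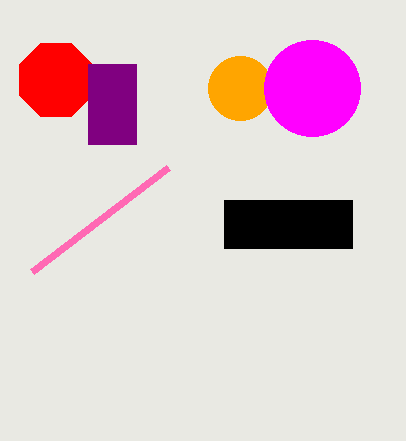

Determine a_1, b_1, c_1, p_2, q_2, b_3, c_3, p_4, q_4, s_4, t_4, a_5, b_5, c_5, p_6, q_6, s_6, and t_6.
a_1 = 56; b_1 = 80; c_1 = 40; p_2 = 168; q_2 = 168; b_3 = 88; c_3 = 32; p_4 = 224; q_4 = 200; s_4 = 352; t_4 = 248; a_5 = 312; b_5 = 88; c_5 = 48; p_6 = 88; q_6 = 64; s_6 = 136; t_6 = 144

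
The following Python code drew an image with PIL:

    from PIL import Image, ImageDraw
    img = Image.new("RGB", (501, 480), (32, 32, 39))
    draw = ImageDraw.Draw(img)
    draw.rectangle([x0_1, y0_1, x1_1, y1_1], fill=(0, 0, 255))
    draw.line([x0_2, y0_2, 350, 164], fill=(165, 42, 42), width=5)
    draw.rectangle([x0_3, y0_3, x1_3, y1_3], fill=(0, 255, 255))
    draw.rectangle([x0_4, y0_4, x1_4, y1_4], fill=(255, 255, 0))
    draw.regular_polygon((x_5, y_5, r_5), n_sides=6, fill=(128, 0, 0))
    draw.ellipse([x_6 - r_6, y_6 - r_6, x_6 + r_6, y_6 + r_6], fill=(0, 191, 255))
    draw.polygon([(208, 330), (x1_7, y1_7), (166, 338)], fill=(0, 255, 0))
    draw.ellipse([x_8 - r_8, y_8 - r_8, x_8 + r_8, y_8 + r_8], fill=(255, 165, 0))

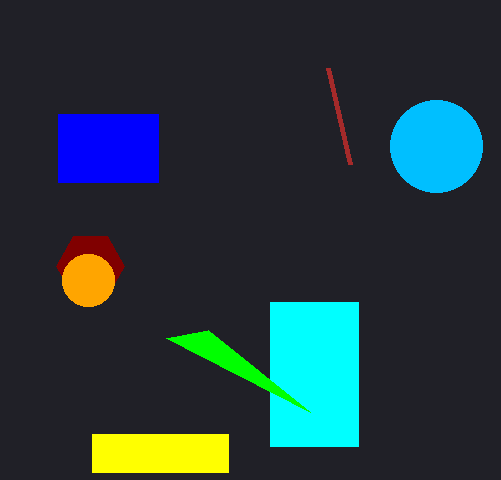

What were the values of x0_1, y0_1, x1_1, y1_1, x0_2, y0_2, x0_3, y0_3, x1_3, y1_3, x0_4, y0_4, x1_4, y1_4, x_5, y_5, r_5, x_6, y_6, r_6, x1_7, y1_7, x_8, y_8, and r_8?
x0_1 = 58; y0_1 = 114; x1_1 = 158; y1_1 = 182; x0_2 = 328; y0_2 = 68; x0_3 = 270; y0_3 = 302; x1_3 = 358; y1_3 = 446; x0_4 = 92; y0_4 = 434; x1_4 = 228; y1_4 = 472; x_5 = 90; y_5 = 266; r_5 = 34; x_6 = 436; y_6 = 146; r_6 = 46; x1_7 = 310; y1_7 = 412; x_8 = 88; y_8 = 280; r_8 = 26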